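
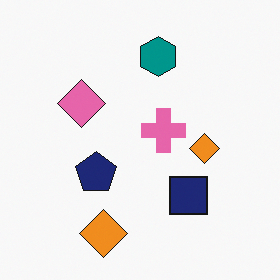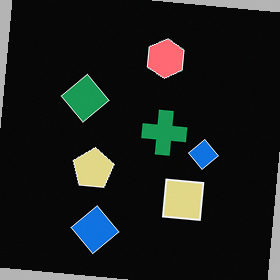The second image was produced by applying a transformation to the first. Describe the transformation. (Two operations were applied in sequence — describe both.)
The transformation is: color-inverted (negative), then rotated clockwise by a small amount.

The light background has become dark and every shape's color is its complement — a photographic negative. Every shape is tilted by the same angle and the image corners show triangular fill wedges — a whole-image rotation by a non-right angle.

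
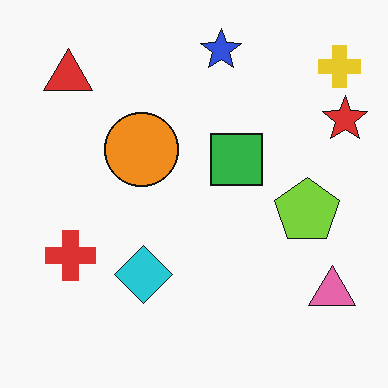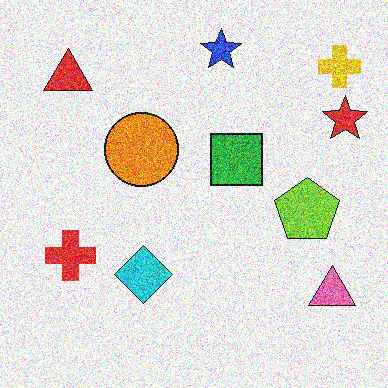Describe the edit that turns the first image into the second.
It was degraded with heavy additive noise.

Random speckle covers the whole image, including the flat background.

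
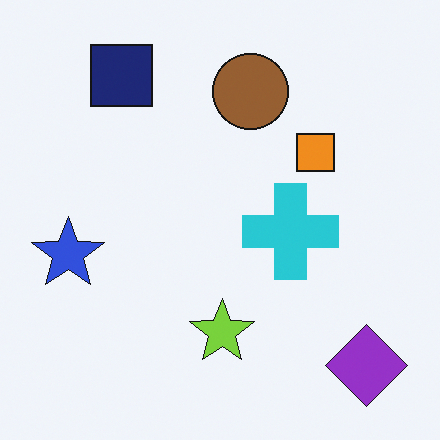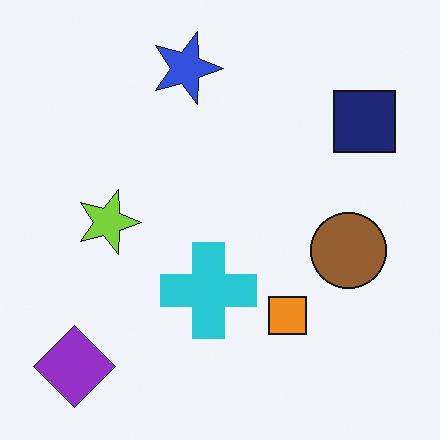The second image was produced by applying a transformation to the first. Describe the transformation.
It was rotated 90° clockwise.

The purple diamond sits in the bottom-right of the first image and the bottom-left of the second — consistent with a whole-image 90° clockwise rotation.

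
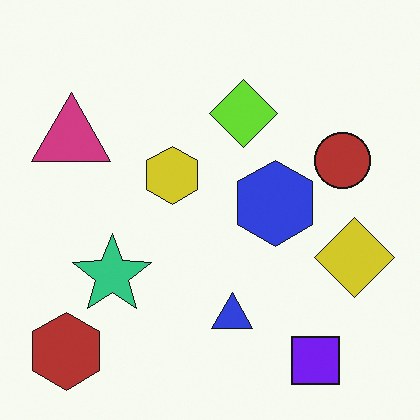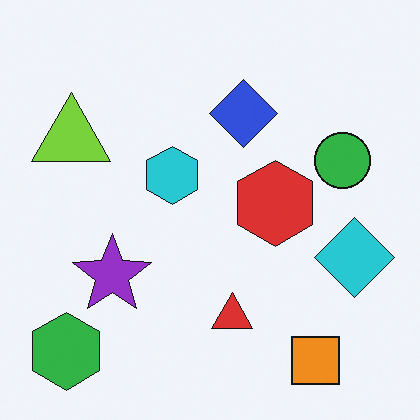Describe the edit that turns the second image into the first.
The first image is the second hue-shifted through roughly half the color wheel.

Every shape's color has rotated by the same amount around the hue wheel — a uniform hue shift.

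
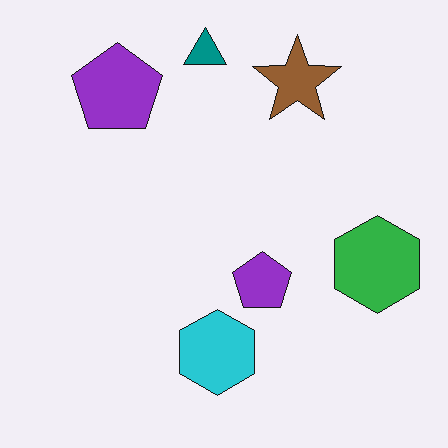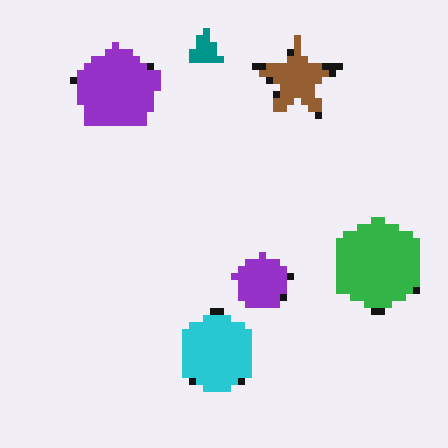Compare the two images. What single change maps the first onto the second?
The transformation is: pixelated into visible square blocks.

Shapes are reduced to large square blocks; fine edges and outlines are lost — a downscale-then-upscale (mosaic) effect.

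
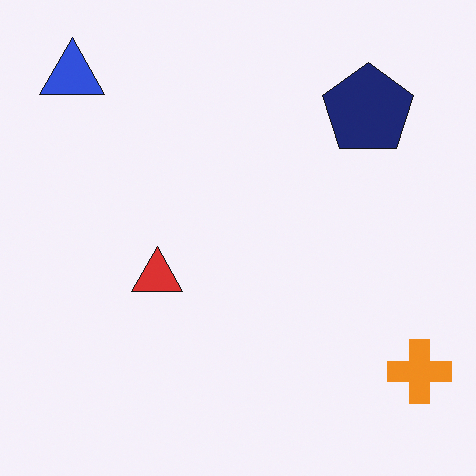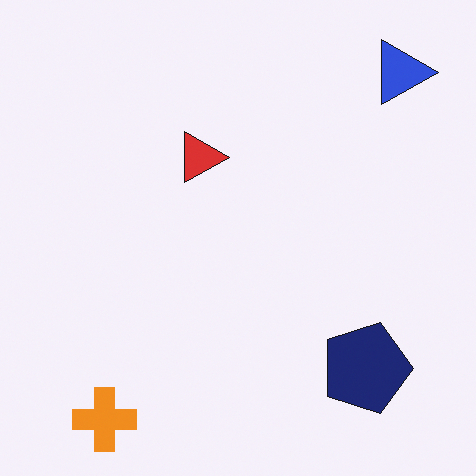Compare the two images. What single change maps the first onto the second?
Rotated 90° clockwise.

The blue triangle sits in the top-left of the first image and the top-right of the second — consistent with a whole-image 90° clockwise rotation.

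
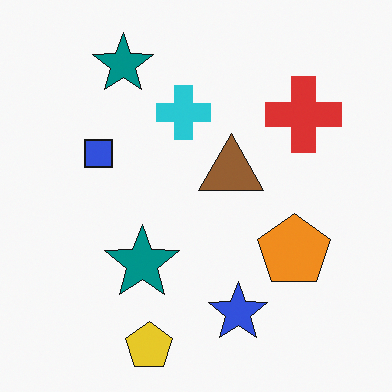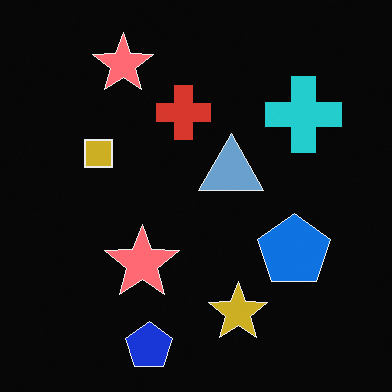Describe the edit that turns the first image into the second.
Color-inverted (negative).

The light background has become dark and every shape's color is its complement — a photographic negative.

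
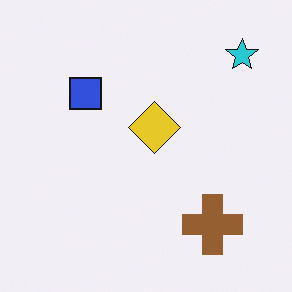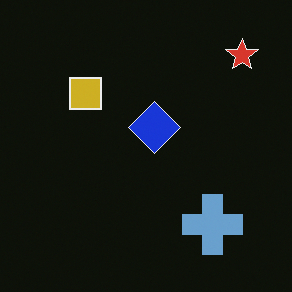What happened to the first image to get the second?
The image was color-inverted (negative).

The light background has become dark and every shape's color is its complement — a photographic negative.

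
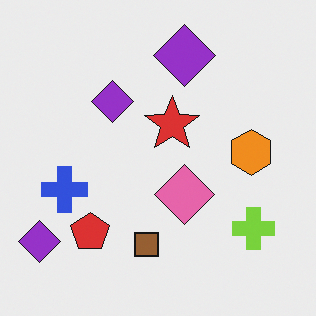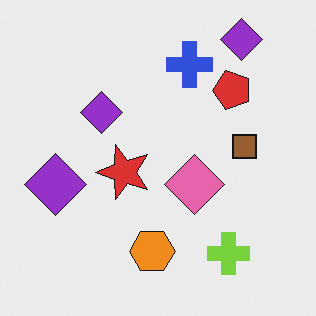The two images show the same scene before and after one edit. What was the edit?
It was transposed (reflected across the top-left ↔ bottom-right diagonal).

Shapes have swapped their row and column positions — what was in the top-right is now in the bottom-left — a diagonal reflection.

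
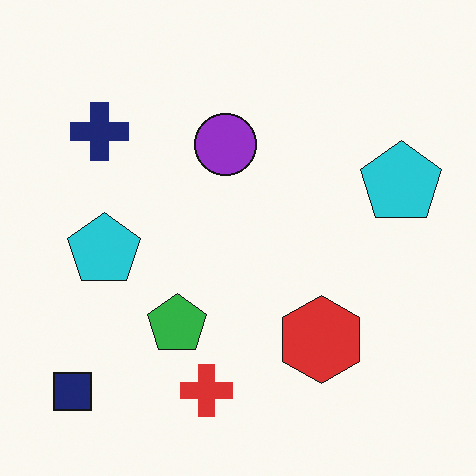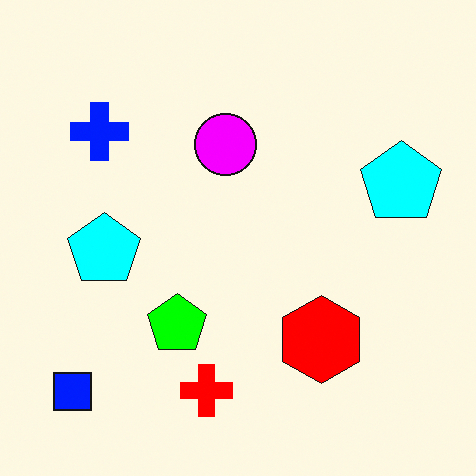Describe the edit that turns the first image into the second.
Heavily oversaturated.

All colors are more vivid — a global saturation change.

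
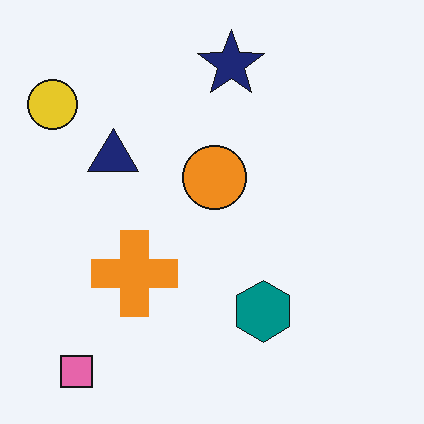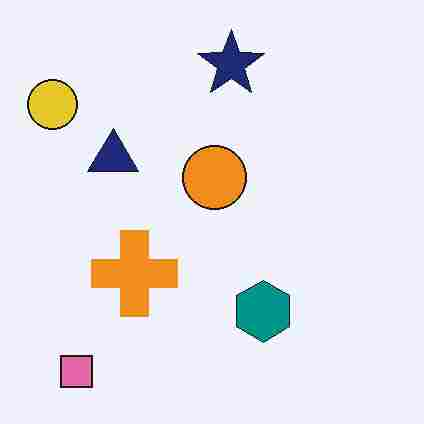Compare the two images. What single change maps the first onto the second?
It was heavily JPEG-compressed with obvious blocking artifacts.

Blocky 8×8 compression artifacts appear around shape edges and the flat background shows ringing — characteristic JPEG degradation.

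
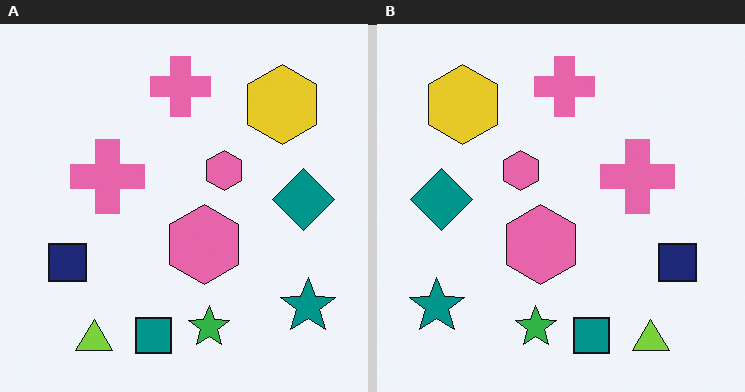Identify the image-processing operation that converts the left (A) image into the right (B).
The right (B) image is the left (A) flipped horizontally (left ↔ right).

The teal star is in the bottom-right of the left (A) image and the bottom-left of the right (B) — shapes on opposite sides of the vertical midline have swapped in a mirror flip.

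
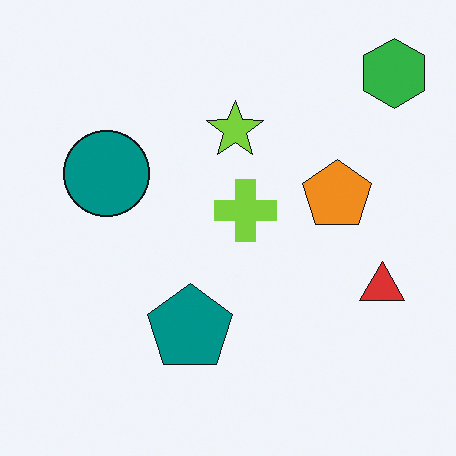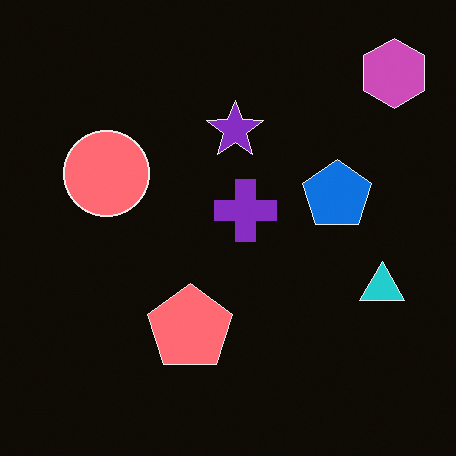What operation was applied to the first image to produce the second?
The image was color-inverted (negative).

The light background has become dark and every shape's color is its complement — a photographic negative.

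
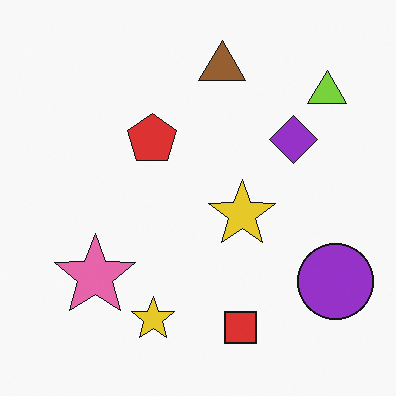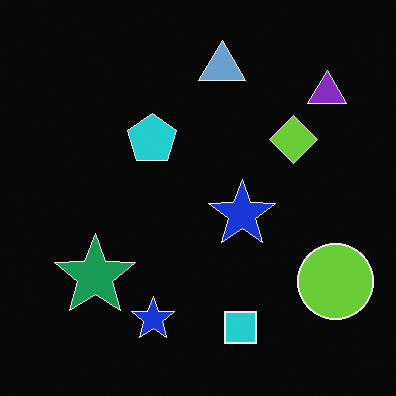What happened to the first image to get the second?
It was color-inverted (negative).

The light background has become dark and every shape's color is its complement — a photographic negative.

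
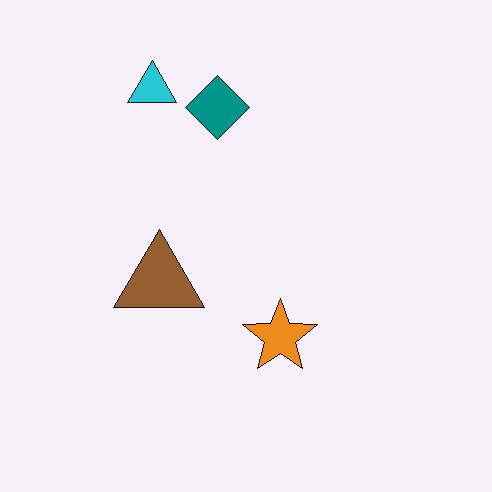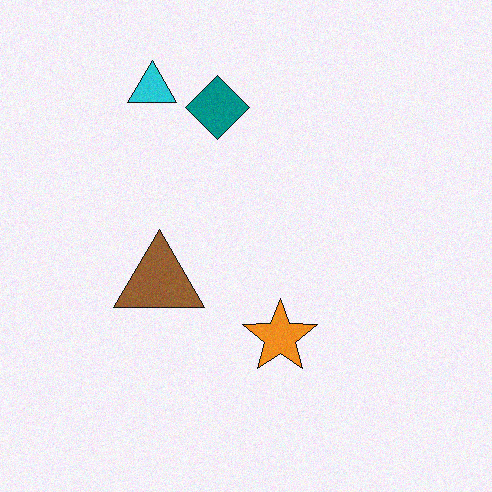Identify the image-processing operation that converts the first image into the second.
The second image is the first degraded with light additive noise.

Random speckle covers the whole image, including the flat background.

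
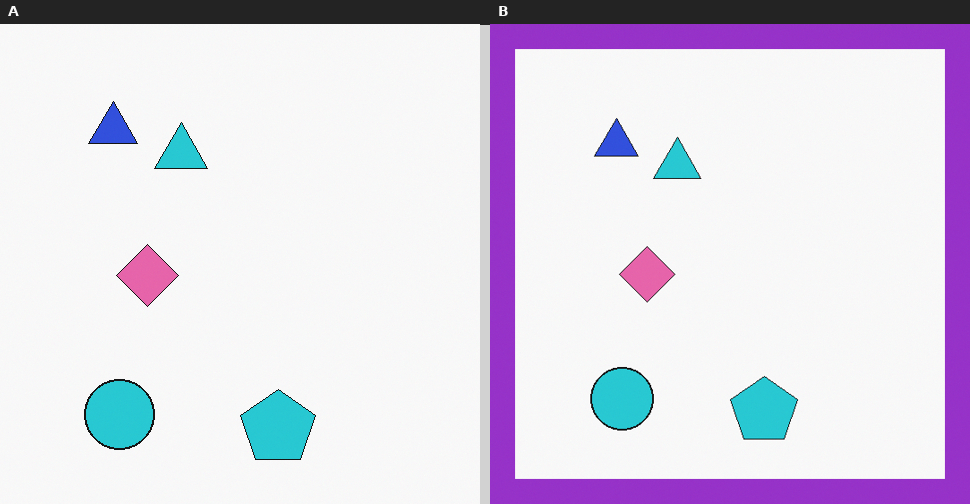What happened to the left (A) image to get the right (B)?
Framed with a purple border.

A solid purple frame runs around the edge of the right (B) image, with the content slightly shrunk inside it.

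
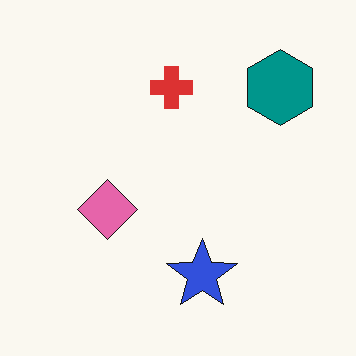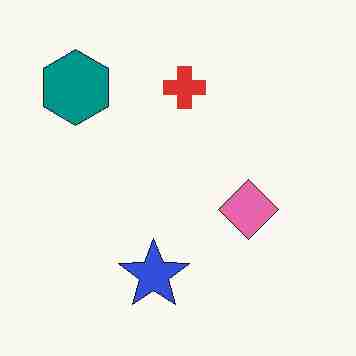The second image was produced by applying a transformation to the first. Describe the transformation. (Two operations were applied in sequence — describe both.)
The transformation is: flipped horizontally (left ↔ right), then degraded with heavy JPEG compression.

The teal hexagon is in the top-right of the first image and the top-left of the second — shapes on opposite sides of the vertical midline have swapped in a mirror flip. Blocky 8×8 compression artifacts appear around shape edges and the flat background shows ringing — characteristic JPEG degradation.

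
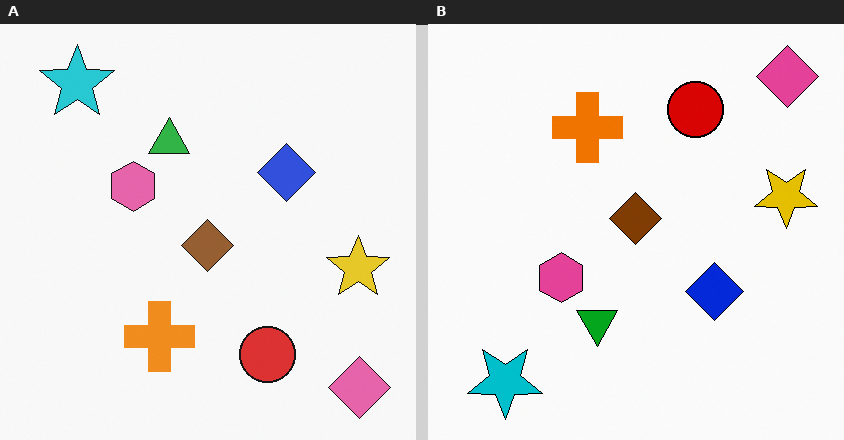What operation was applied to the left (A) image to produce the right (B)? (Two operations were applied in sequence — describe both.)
The image was given slightly increased contrast, then flipped vertically (top ↔ bottom).

Tones are pushed away from mid-grey across the whole image — a global contrast change. The pink diamond is in the bottom-right of the left (A) image and the top-right of the right (B) — shapes on opposite sides of the horizontal midline have swapped in a mirror flip.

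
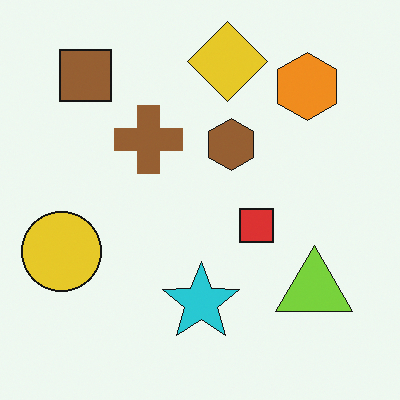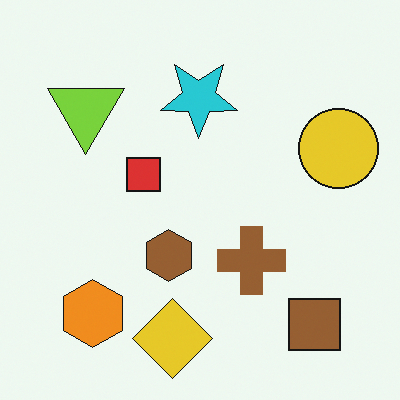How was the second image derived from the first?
The transformation is: rotated 180°.

The brown square sits in the top-left of the first image and the bottom-right of the second — consistent with a whole-image 180° rotation.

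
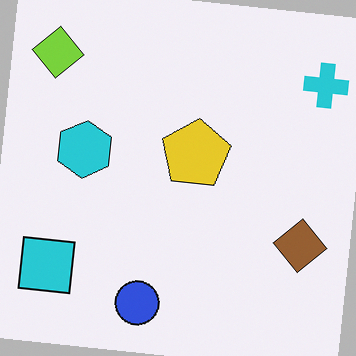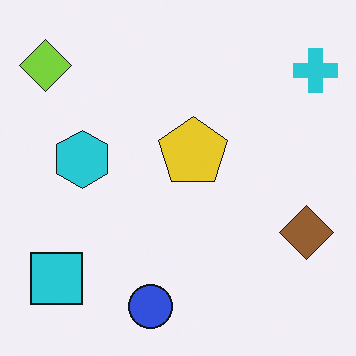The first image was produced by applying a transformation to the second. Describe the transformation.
This is the original image rotated clockwise by a slight angle.

Every shape is tilted by the same angle and the image corners show triangular fill wedges — a whole-image rotation by a non-right angle.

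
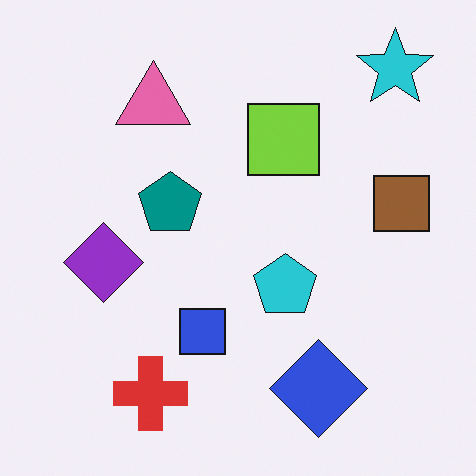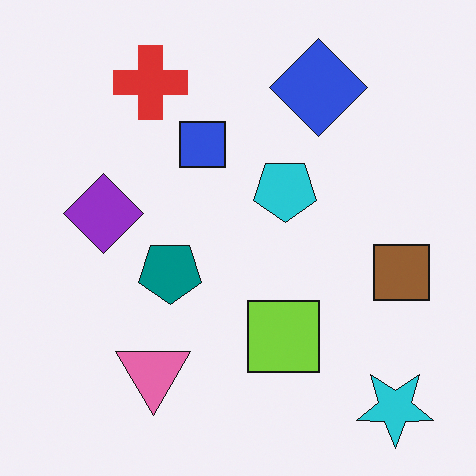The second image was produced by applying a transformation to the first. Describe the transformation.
Flipped vertically (top ↔ bottom).

The cyan star is in the top-right of the first image and the bottom-right of the second — shapes on opposite sides of the horizontal midline have swapped in a mirror flip.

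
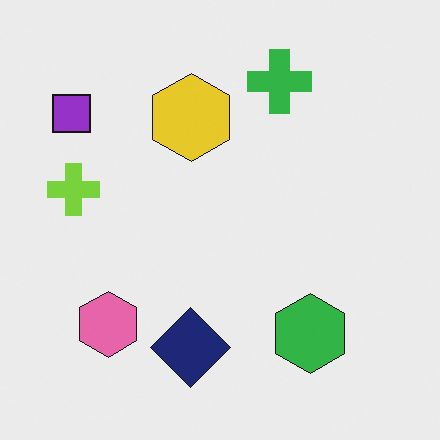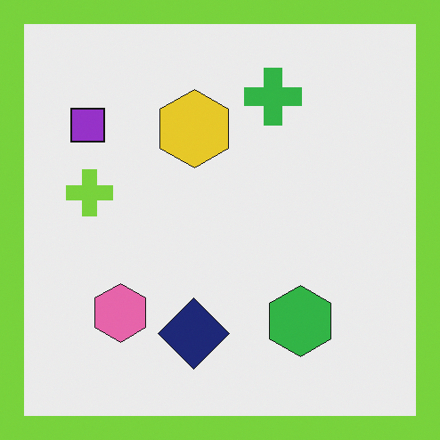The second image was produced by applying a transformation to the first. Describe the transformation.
The image was framed with a lime border.

A solid lime frame runs around the edge of the second image, with the content slightly shrunk inside it.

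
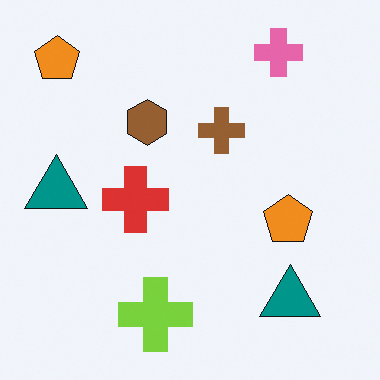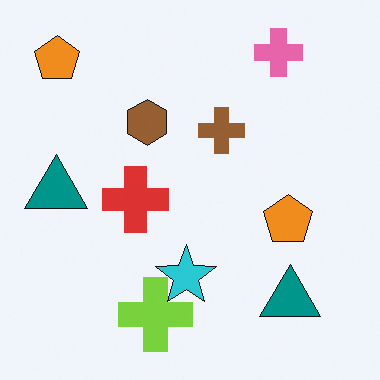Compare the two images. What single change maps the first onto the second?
It was overlaid with an additional cyan star.

A cyan star appears in the second image that is absent from the first.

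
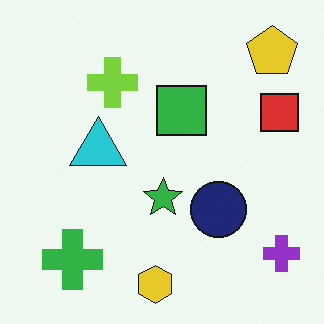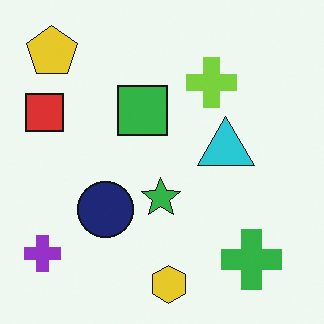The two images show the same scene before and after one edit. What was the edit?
The image was flipped horizontally (left ↔ right).

The purple cross is in the bottom-right of the first image and the bottom-left of the second — shapes on opposite sides of the vertical midline have swapped in a mirror flip.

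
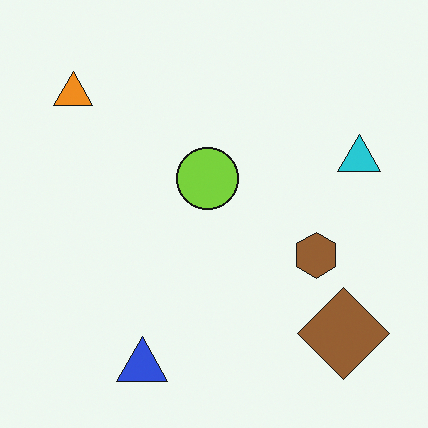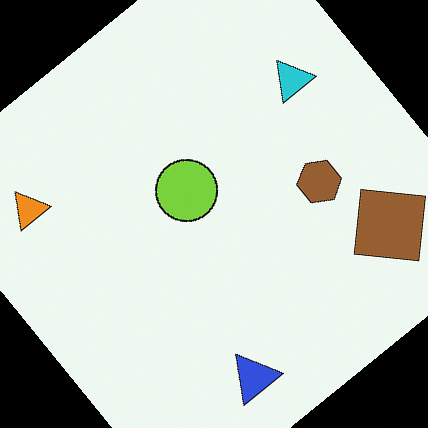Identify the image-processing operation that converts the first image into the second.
Rotated counter-clockwise by a large amount — several tens of degrees.

Every shape is tilted by the same angle and the image corners show triangular fill wedges — a whole-image rotation by a non-right angle.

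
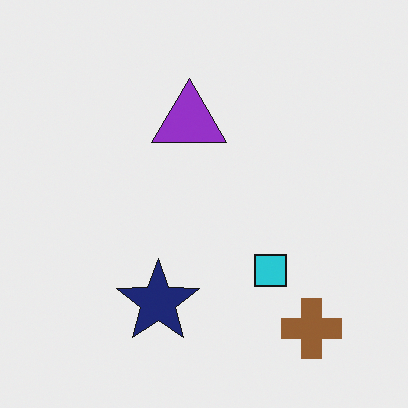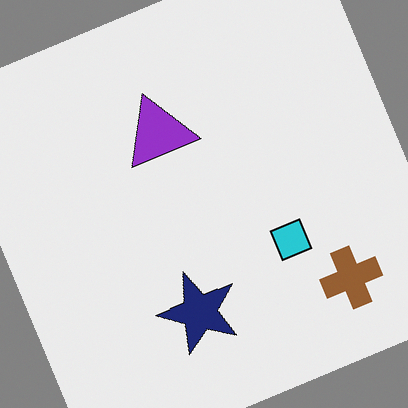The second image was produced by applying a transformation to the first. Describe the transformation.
It was rotated counter-clockwise by a moderate amount.

Every shape is tilted by the same angle and the image corners show triangular fill wedges — a whole-image rotation by a non-right angle.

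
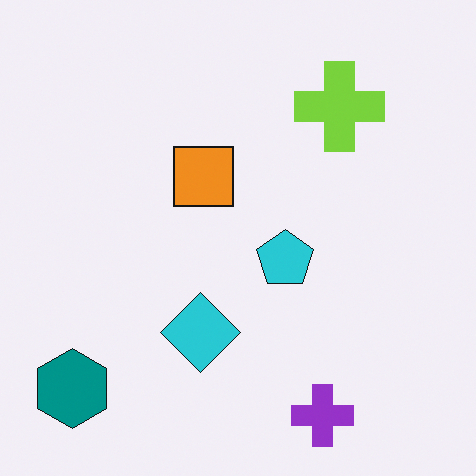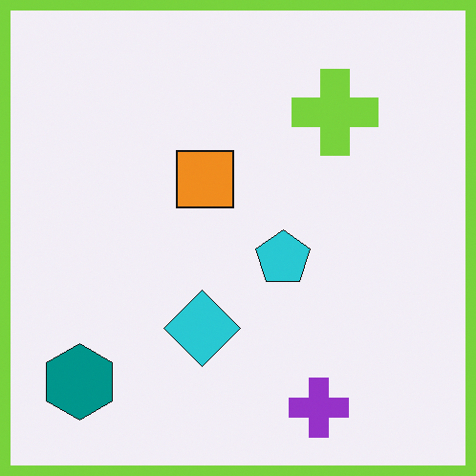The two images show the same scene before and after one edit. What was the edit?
Framed with a lime border.

A solid lime frame runs around the edge of the second image, with the content slightly shrunk inside it.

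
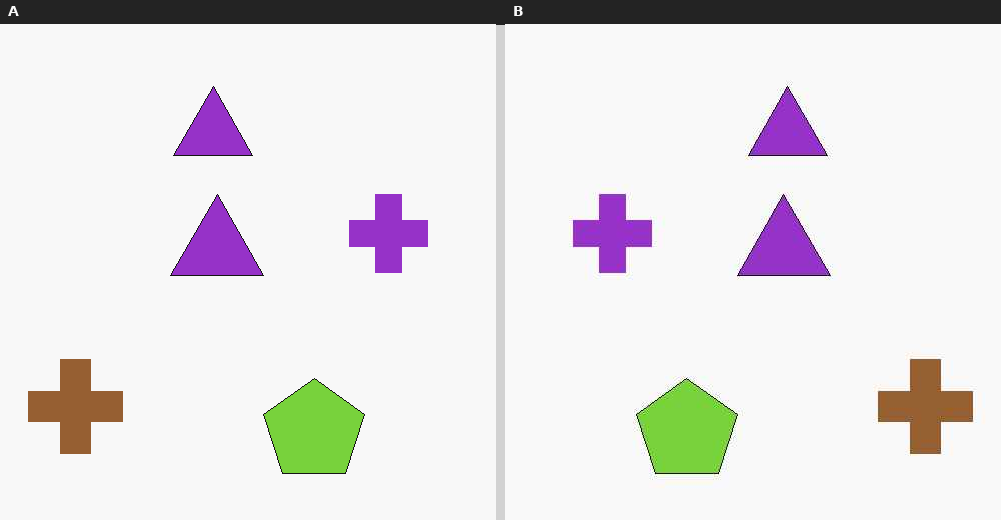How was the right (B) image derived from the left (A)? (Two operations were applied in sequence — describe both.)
This is the original image flipped horizontally (left ↔ right), then given moderate JPEG compression.

The brown cross is in the bottom-left of the left (A) image and the bottom-right of the right (B) — shapes on opposite sides of the vertical midline have swapped in a mirror flip. Blocky 8×8 compression artifacts appear around shape edges and the flat background shows ringing — characteristic JPEG degradation.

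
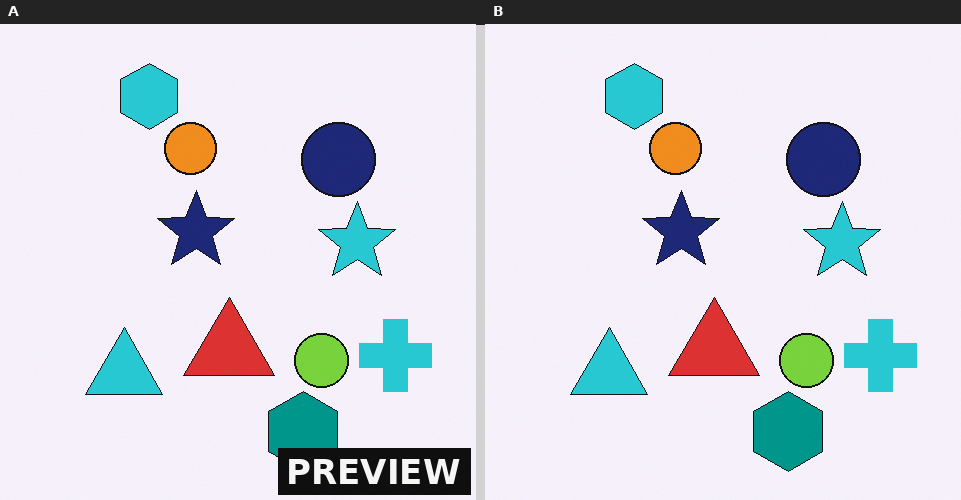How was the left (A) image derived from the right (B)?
The transformation is: watermarked with the text "PREVIEW" in the lower-right corner.

A dark label reading "PREVIEW" appears in the lower-right corner.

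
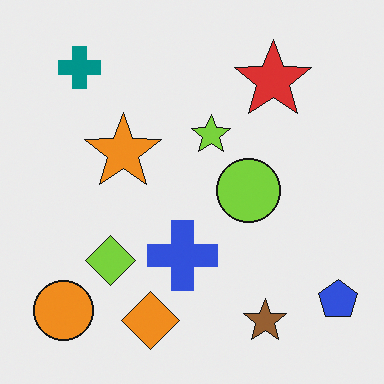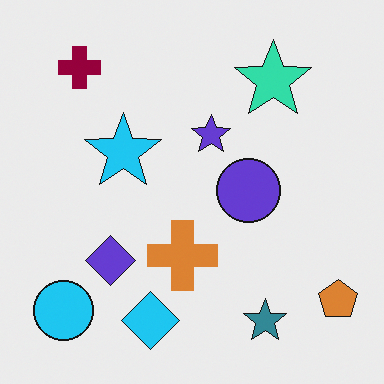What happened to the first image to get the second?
The second image is the first hue-shifted by a large amount.

Every shape's color has rotated by the same amount around the hue wheel — a uniform hue shift.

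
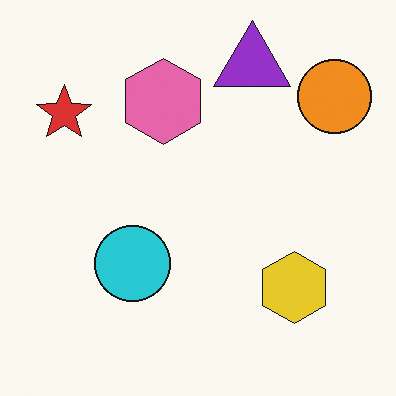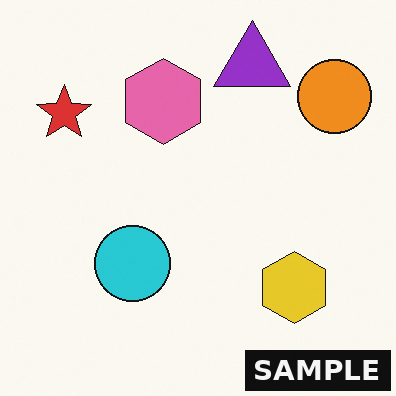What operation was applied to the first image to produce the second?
It was watermarked with the text "SAMPLE" in the lower-right corner.

A dark label reading "SAMPLE" appears in the lower-right corner.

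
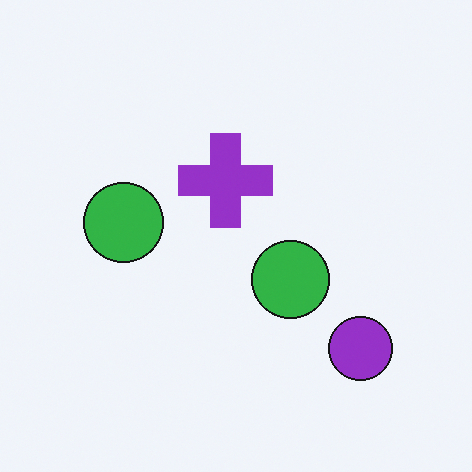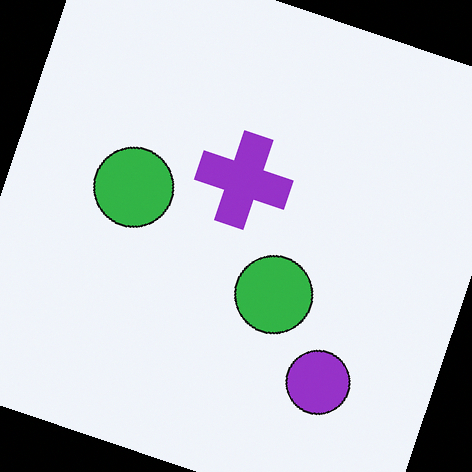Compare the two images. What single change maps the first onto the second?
The image was rotated clockwise by a moderate amount.

Every shape is tilted by the same angle and the image corners show triangular fill wedges — a whole-image rotation by a non-right angle.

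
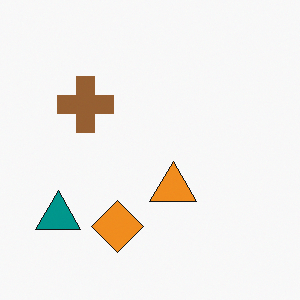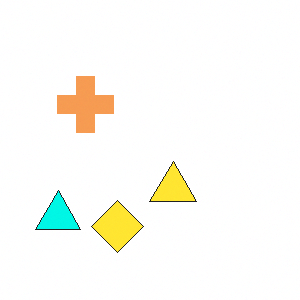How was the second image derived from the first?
The transformation is: brightened a lot.

Every pixel — background and shapes alike — is uniformly brightened.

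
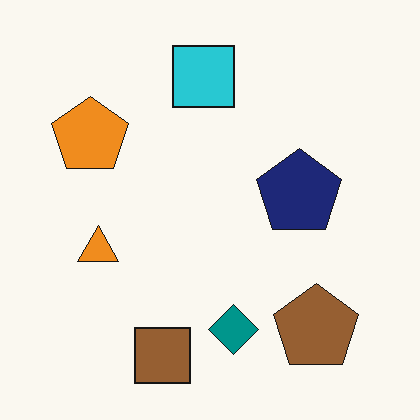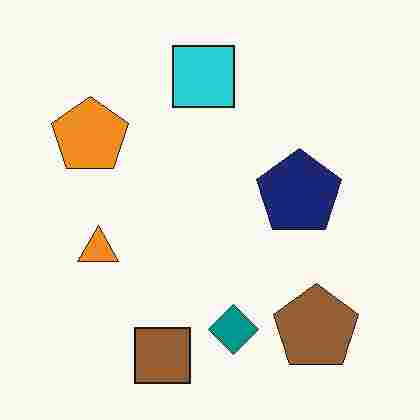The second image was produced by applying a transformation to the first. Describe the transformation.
This is the original image heavily JPEG-compressed with obvious blocking artifacts.

Blocky 8×8 compression artifacts appear around shape edges and the flat background shows ringing — characteristic JPEG degradation.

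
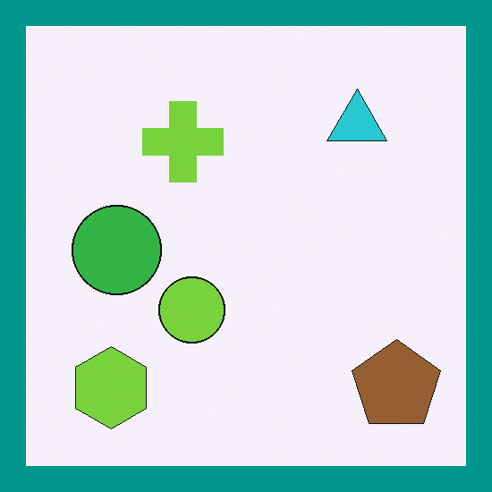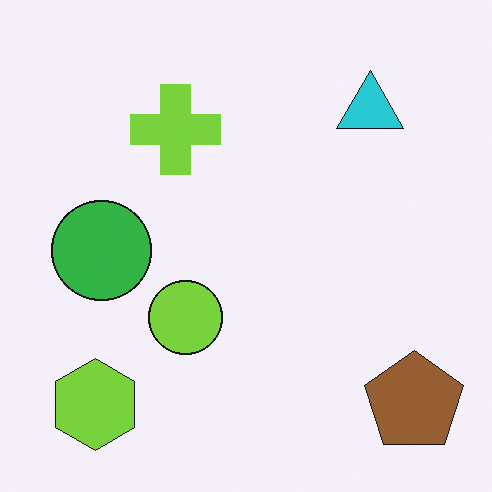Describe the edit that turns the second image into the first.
It was framed with a teal border.

A solid teal frame runs around the edge of the first image, with the content slightly shrunk inside it.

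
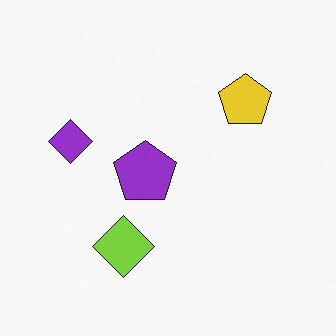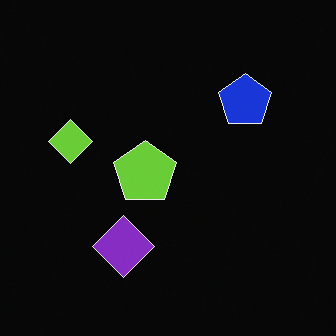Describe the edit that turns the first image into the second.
The second image is the first color-inverted (negative).

The light background has become dark and every shape's color is its complement — a photographic negative.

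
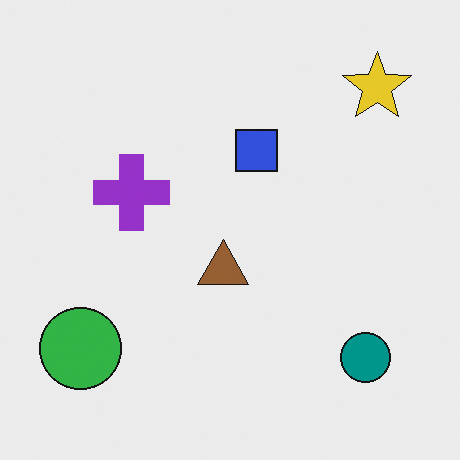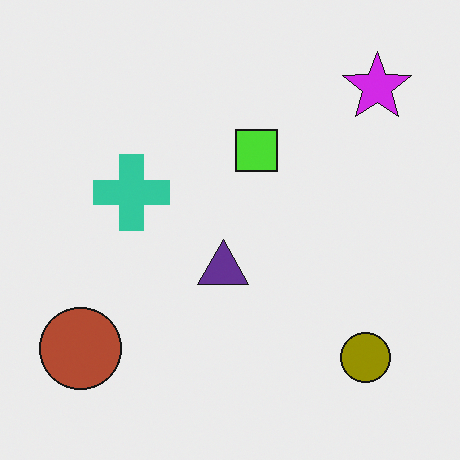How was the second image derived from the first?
The second image is the first hue-shifted through roughly half the color wheel.

Every shape's color has rotated by the same amount around the hue wheel — a uniform hue shift.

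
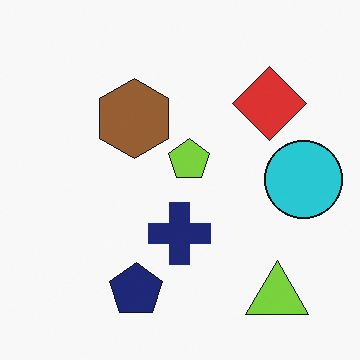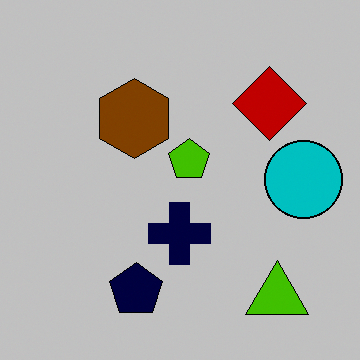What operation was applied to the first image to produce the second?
This is the original image aggressively posterized.

Each flat color has snapped to a coarser quantized level — most visibly, the near-white background has dropped to a flat grey.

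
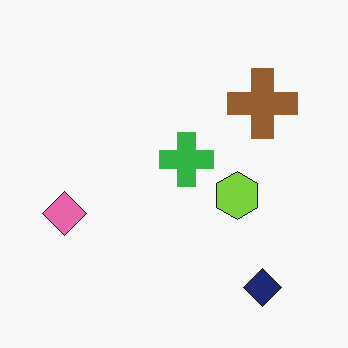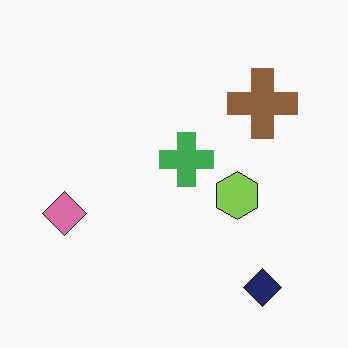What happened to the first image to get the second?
Slightly desaturated.

All colors are more muted and greyish — a global saturation change.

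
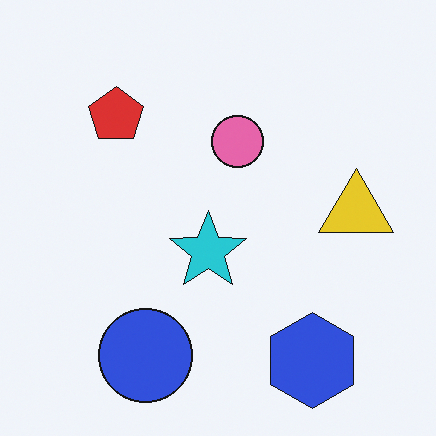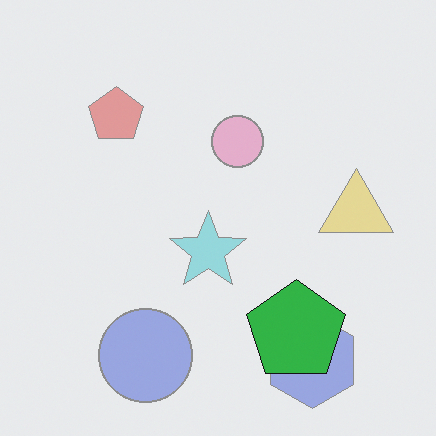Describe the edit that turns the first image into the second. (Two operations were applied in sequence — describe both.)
The transformation is: washed out (contrast reduced), then overlaid with an additional green pentagon.

Tones are pushed toward mid-grey across the whole image — a global contrast change. A green pentagon appears in the second image that is absent from the first.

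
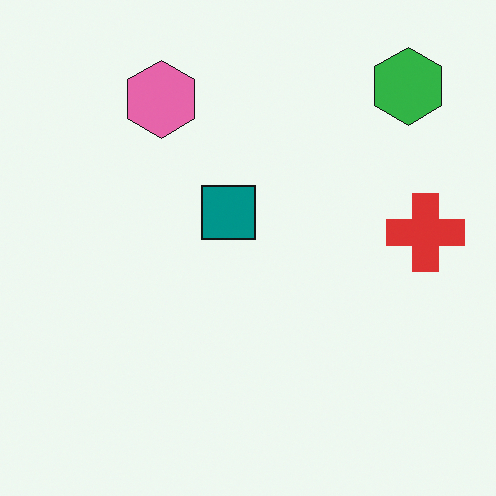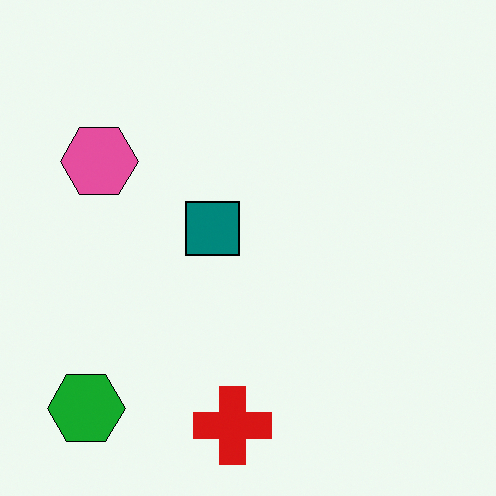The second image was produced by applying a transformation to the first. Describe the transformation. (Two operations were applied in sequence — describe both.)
It was transposed (reflected across the top-left ↔ bottom-right diagonal), then given slightly increased contrast.

Shapes have swapped their row and column positions — what was in the top-right is now in the bottom-left — a diagonal reflection. Tones are pushed away from mid-grey across the whole image — a global contrast change.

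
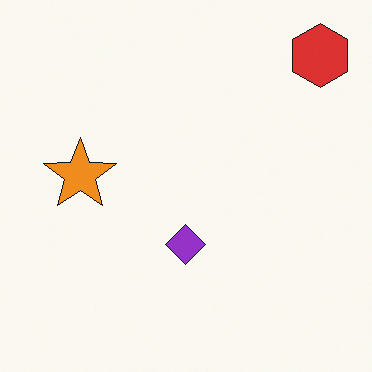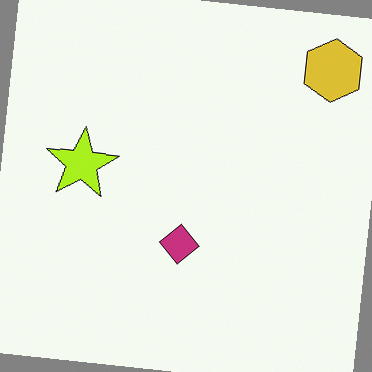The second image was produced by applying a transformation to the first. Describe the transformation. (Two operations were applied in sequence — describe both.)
The image was hue-shifted by a small amount, then rotated clockwise by a few degrees.

Every shape's color has rotated by the same amount around the hue wheel — a uniform hue shift. Every shape is tilted by the same angle and the image corners show triangular fill wedges — a whole-image rotation by a non-right angle.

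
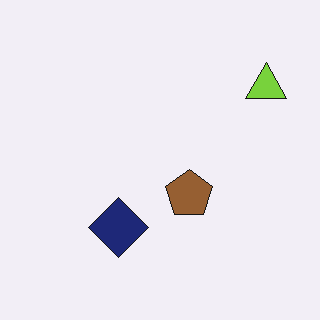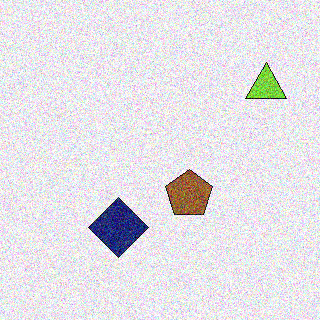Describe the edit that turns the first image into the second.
Degraded with strong gaussian noise.

Random speckle covers the whole image, including the flat background.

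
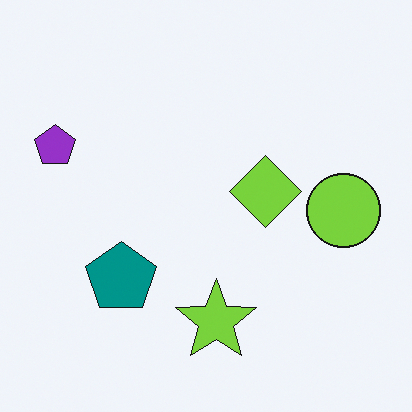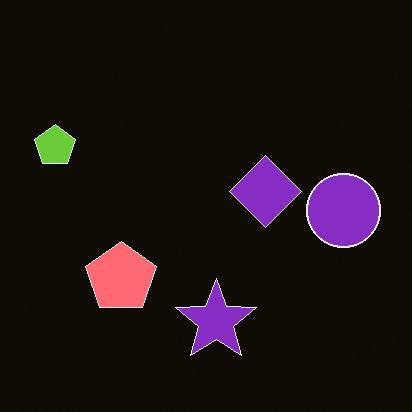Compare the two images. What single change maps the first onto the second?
This is the original image color-inverted (negative).

The light background has become dark and every shape's color is its complement — a photographic negative.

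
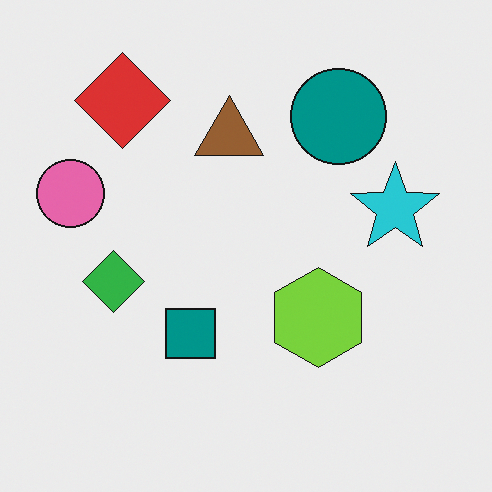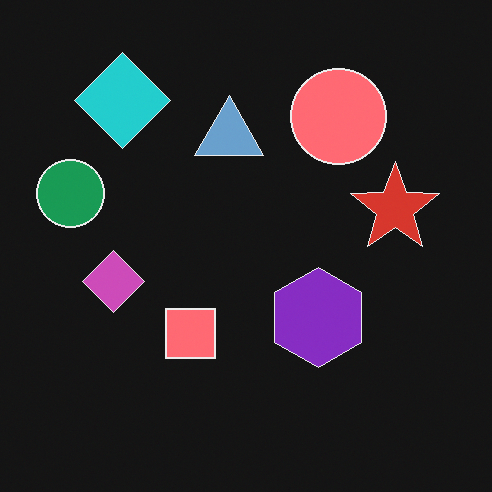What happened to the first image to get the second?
Color-inverted (negative).

The light background has become dark and every shape's color is its complement — a photographic negative.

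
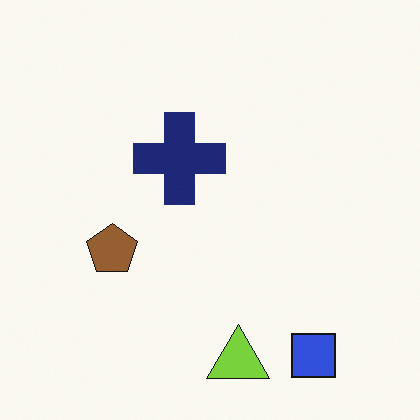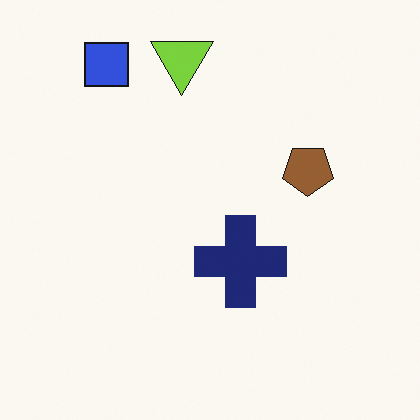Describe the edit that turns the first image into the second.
The image was rotated 180°.

The blue square sits in the bottom-right of the first image and the top-left of the second — consistent with a whole-image 180° rotation.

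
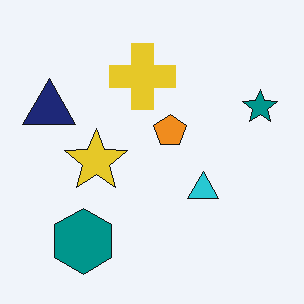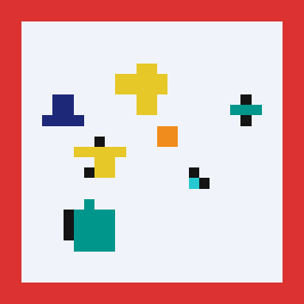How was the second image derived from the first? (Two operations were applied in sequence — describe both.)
The image was heavily pixelated into large blocks, then framed with a red border.

Shapes are reduced to large square blocks; fine edges and outlines are lost — a downscale-then-upscale (mosaic) effect. A solid red frame runs around the edge of the second image, with the content slightly shrunk inside it.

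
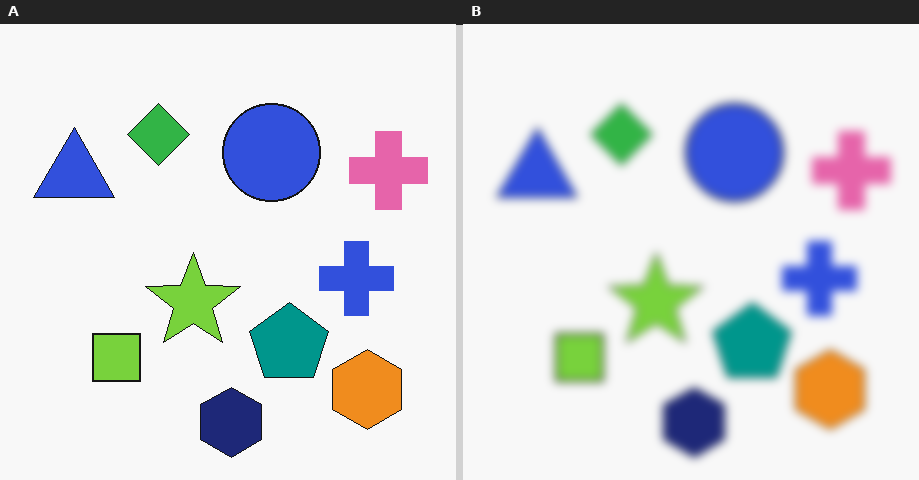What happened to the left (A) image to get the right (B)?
It was noticeably gaussian-blurred.

Shape edges and outlines are uniformly softened across the whole image.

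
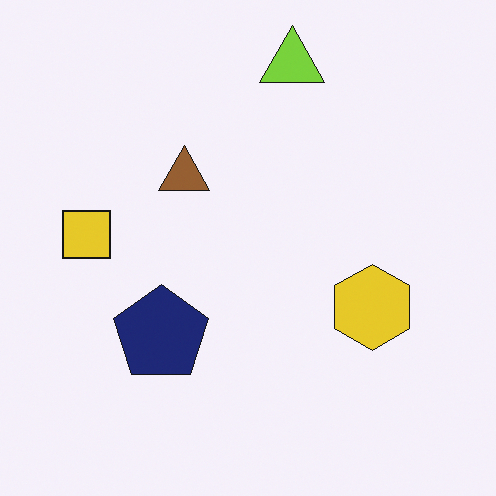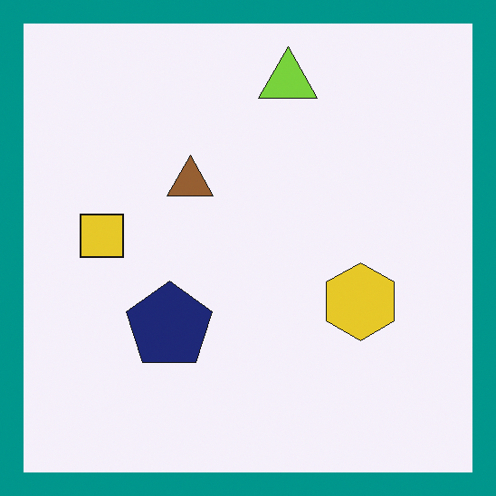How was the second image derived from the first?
The image was framed with a teal border.

A solid teal frame runs around the edge of the second image, with the content slightly shrunk inside it.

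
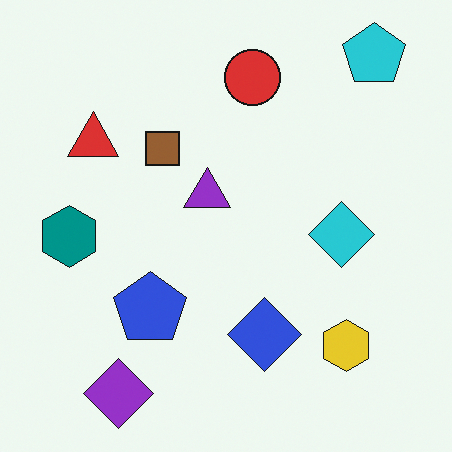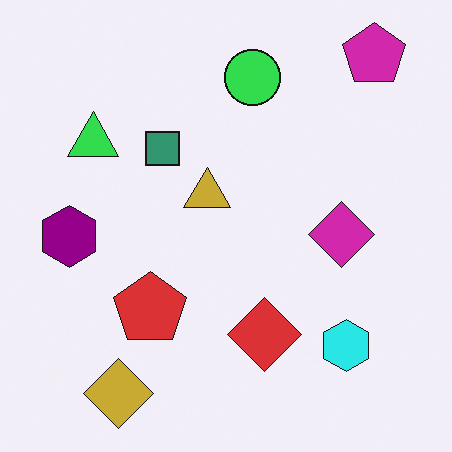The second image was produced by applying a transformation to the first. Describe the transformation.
The image was hue-shifted by a moderate amount.

Every shape's color has rotated by the same amount around the hue wheel — a uniform hue shift.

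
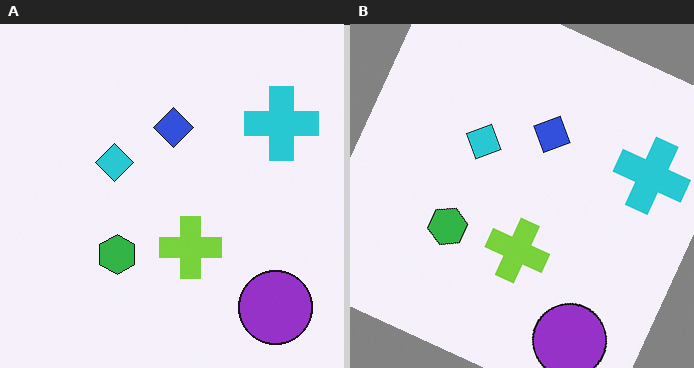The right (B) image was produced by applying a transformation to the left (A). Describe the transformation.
It was rotated clockwise by a moderate amount.

Every shape is tilted by the same angle and the image corners show triangular fill wedges — a whole-image rotation by a non-right angle.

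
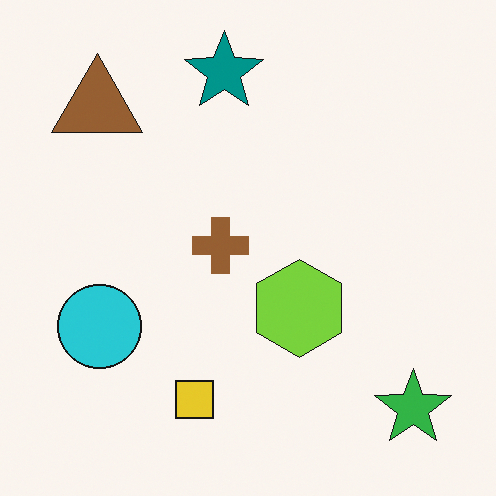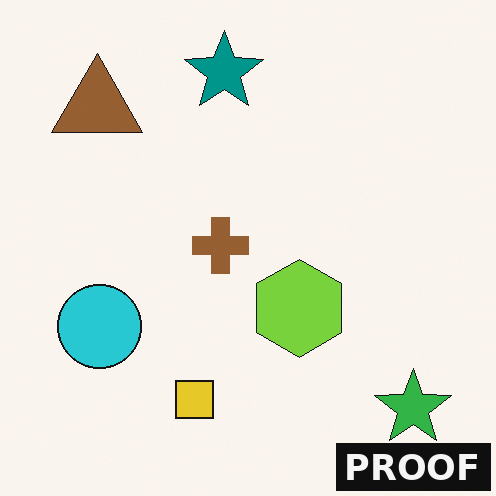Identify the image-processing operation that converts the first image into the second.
The second image is the first watermarked with the text "PROOF" in the lower-right corner.

A dark label reading "PROOF" appears in the lower-right corner.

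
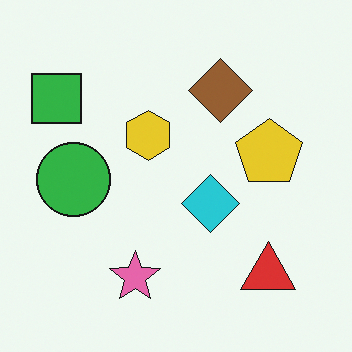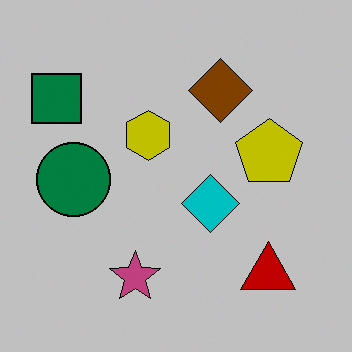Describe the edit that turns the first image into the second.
It was heavily posterized to just a handful of flat colors.

Each flat color has snapped to a coarser quantized level — most visibly, the near-white background has dropped to a flat grey.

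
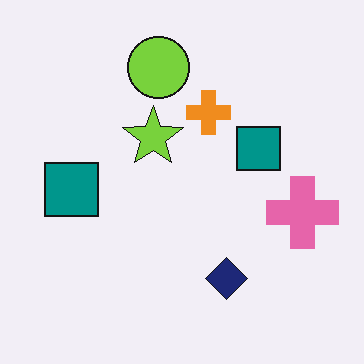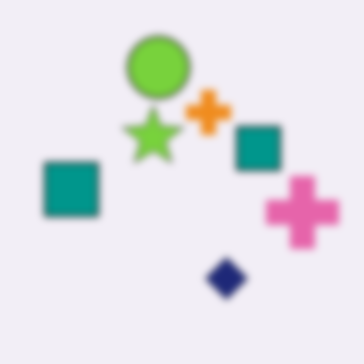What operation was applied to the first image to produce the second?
It was moderately blurred.

Shape edges and outlines are uniformly softened across the whole image.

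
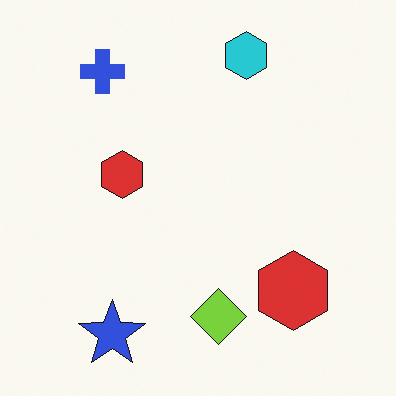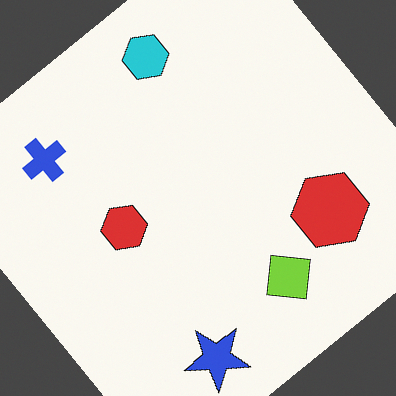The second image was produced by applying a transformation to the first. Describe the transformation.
The image was rotated counter-clockwise by a large amount — several tens of degrees.

Every shape is tilted by the same angle and the image corners show triangular fill wedges — a whole-image rotation by a non-right angle.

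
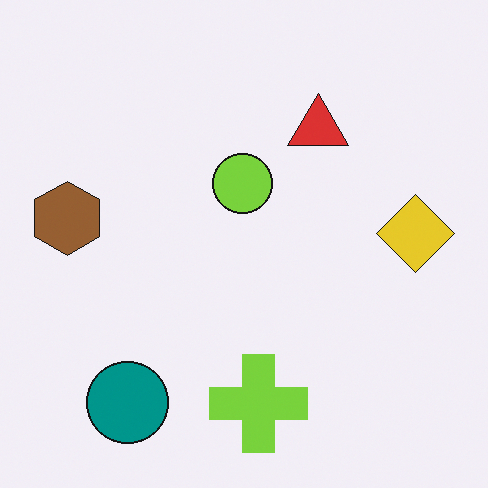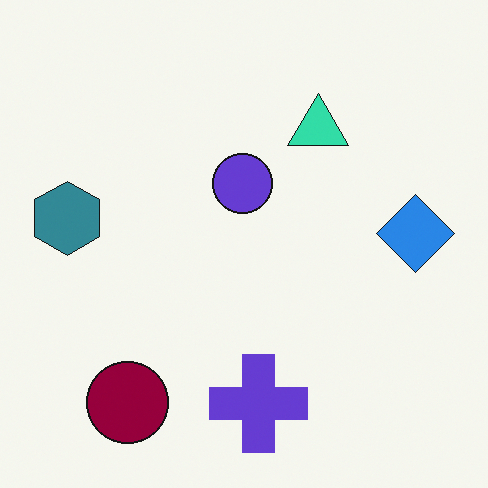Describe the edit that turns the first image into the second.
The image was hue-shifted through roughly half the color wheel.

Every shape's color has rotated by the same amount around the hue wheel — a uniform hue shift.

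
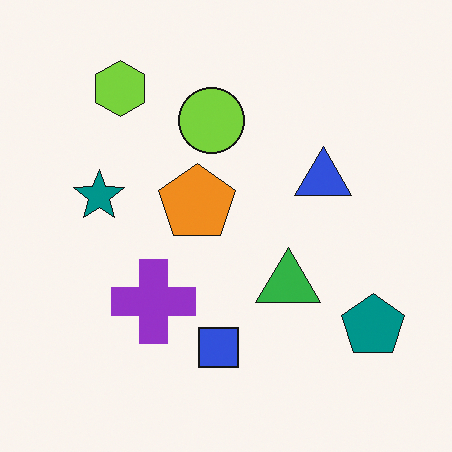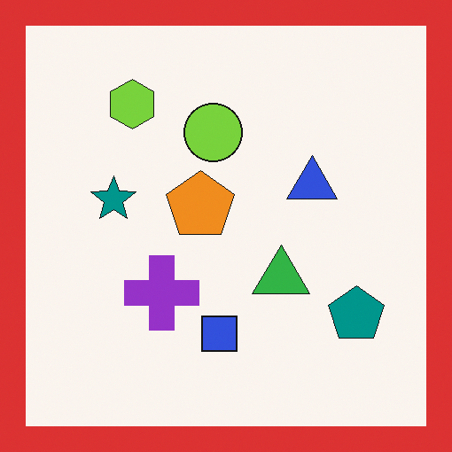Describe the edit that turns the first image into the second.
The image was framed with a red border.

A solid red frame runs around the edge of the second image, with the content slightly shrunk inside it.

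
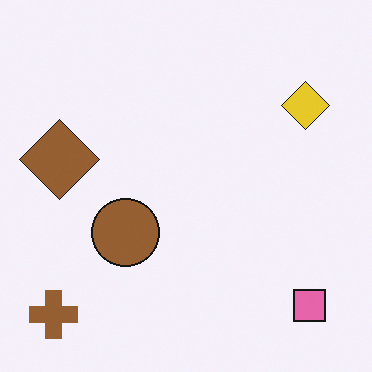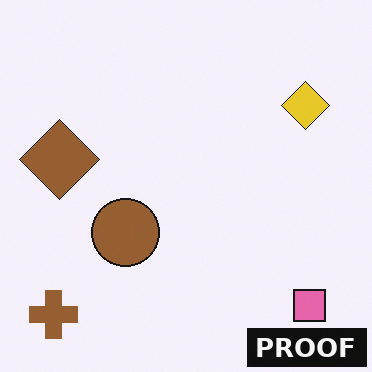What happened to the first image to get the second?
It was watermarked with the text "PROOF" in the lower-right corner.

A dark label reading "PROOF" appears in the lower-right corner.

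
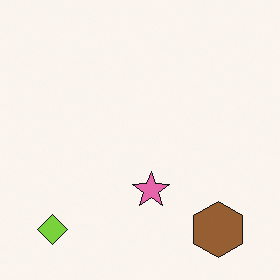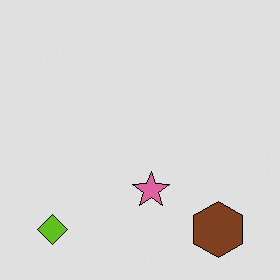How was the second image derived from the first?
The transformation is: moderately posterized.

Each flat color has snapped to a coarser quantized level — most visibly, the near-white background has dropped to a flat grey.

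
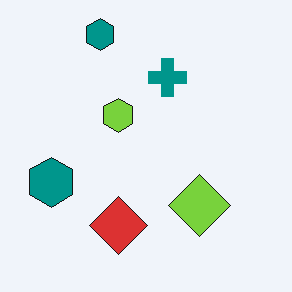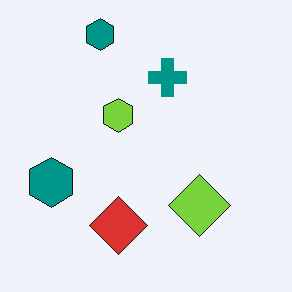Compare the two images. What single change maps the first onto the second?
The transformation is: JPEG-compressed with visible artifacts.

Blocky 8×8 compression artifacts appear around shape edges and the flat background shows ringing — characteristic JPEG degradation.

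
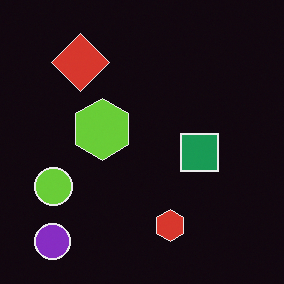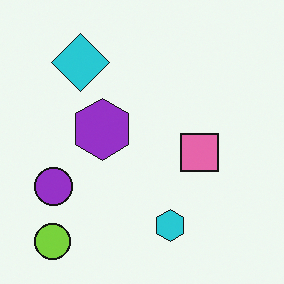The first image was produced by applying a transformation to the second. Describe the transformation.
The image was color-inverted (negative).

The light background has become dark and every shape's color is its complement — a photographic negative.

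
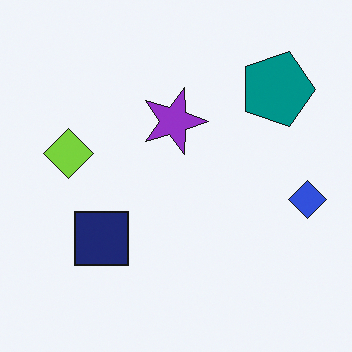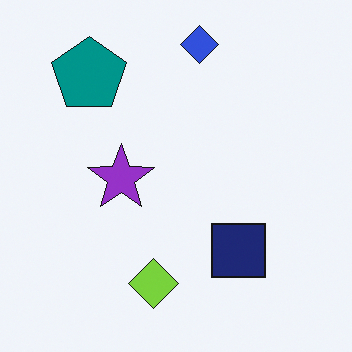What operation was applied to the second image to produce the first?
The transformation is: rotated 90° clockwise.

The blue diamond sits in the top of the second image and the right of the first — consistent with a whole-image 90° clockwise rotation.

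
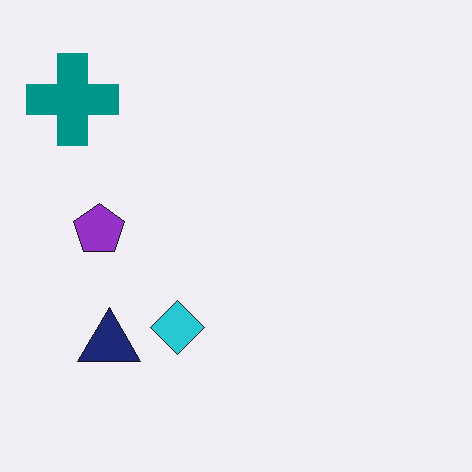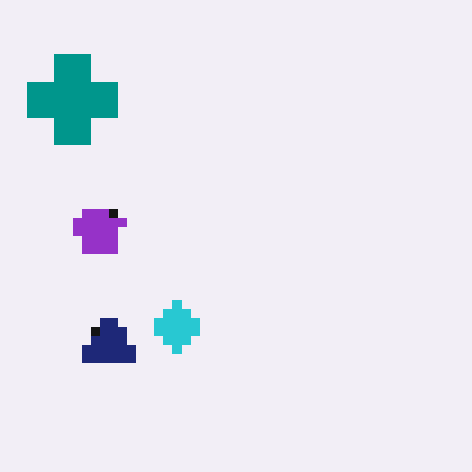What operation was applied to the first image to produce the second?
It was coarsely pixelated.

Shapes are reduced to large square blocks; fine edges and outlines are lost — a downscale-then-upscale (mosaic) effect.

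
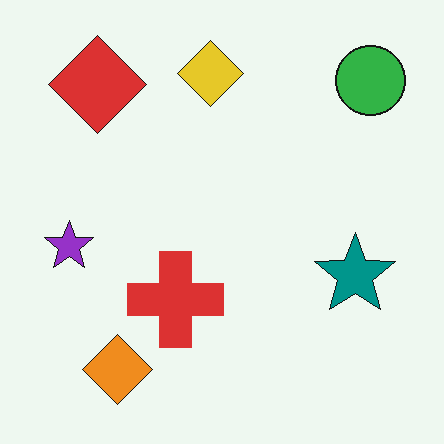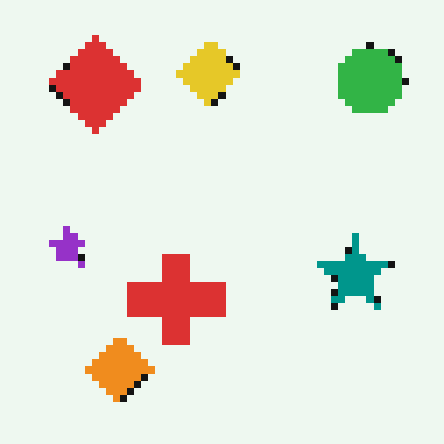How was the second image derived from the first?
The second image is the first pixelated into visible square blocks.

Shapes are reduced to large square blocks; fine edges and outlines are lost — a downscale-then-upscale (mosaic) effect.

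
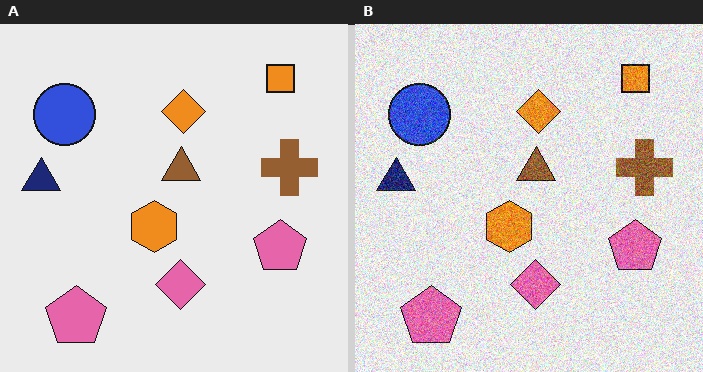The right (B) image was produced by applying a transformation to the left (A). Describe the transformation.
It was degraded with heavy additive noise.

Random speckle covers the whole image, including the flat background.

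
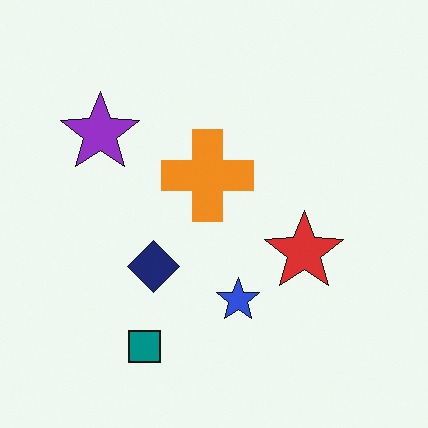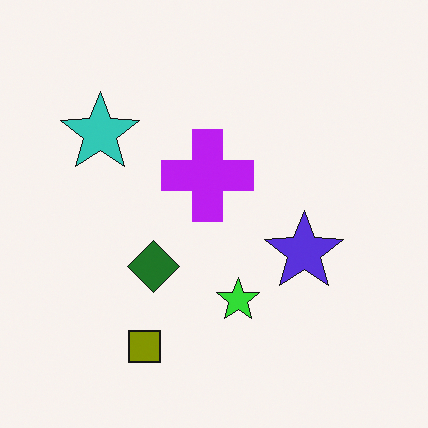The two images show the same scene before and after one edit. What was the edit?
The transformation is: hue-shifted by a large amount.

Every shape's color has rotated by the same amount around the hue wheel — a uniform hue shift.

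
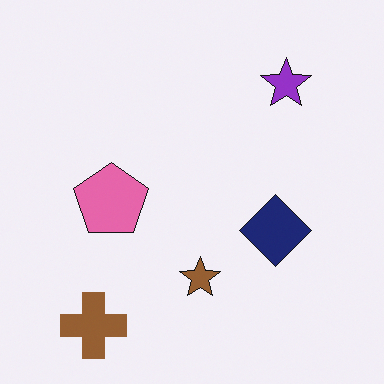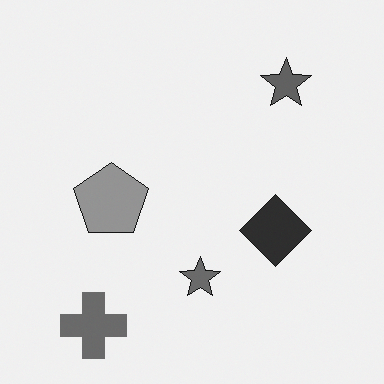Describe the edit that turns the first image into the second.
Converted to grayscale.

All color is removed — every shape is now a shade of grey.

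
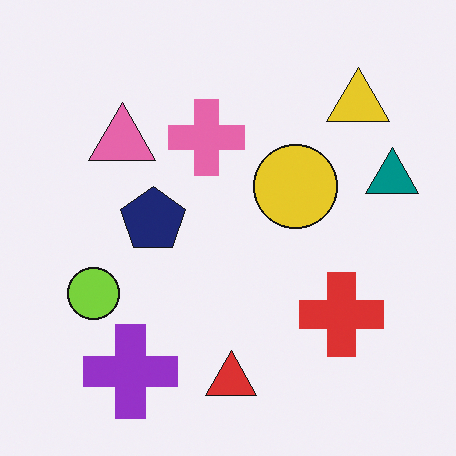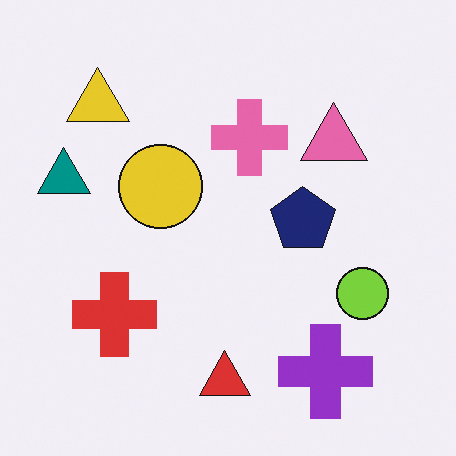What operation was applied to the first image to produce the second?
The transformation is: flipped horizontally (left ↔ right).

The teal triangle is in the right of the first image and the left of the second — shapes on opposite sides of the vertical midline have swapped in a mirror flip.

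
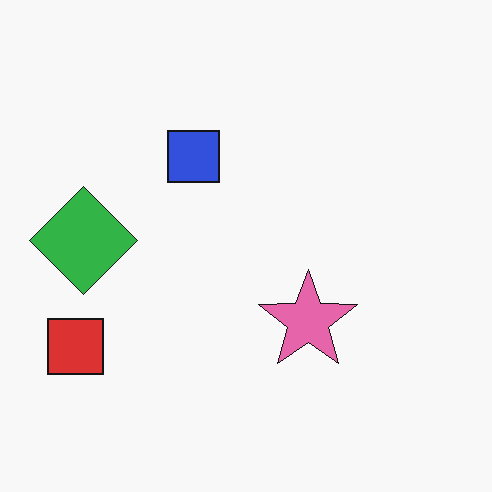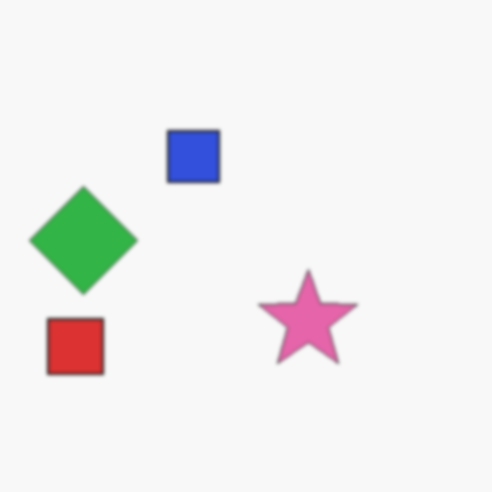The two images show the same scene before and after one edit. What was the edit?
The image was lightly blurred.

Shape edges and outlines are uniformly softened across the whole image.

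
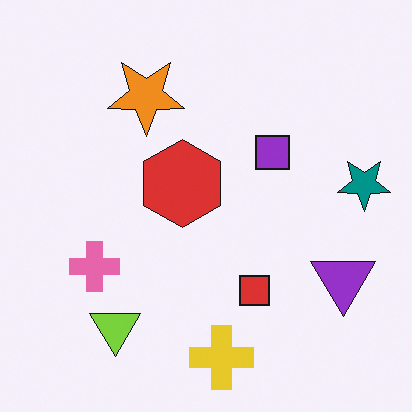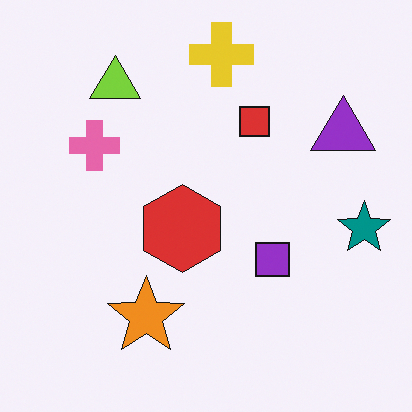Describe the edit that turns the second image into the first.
The first image is the second flipped vertically (top ↔ bottom).

The yellow cross is in the top of the second image and the bottom of the first — shapes on opposite sides of the horizontal midline have swapped in a mirror flip.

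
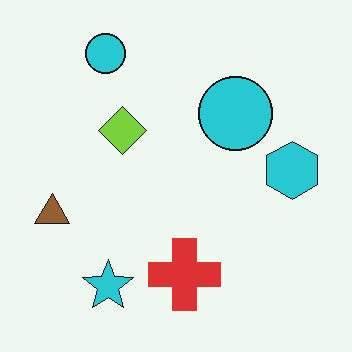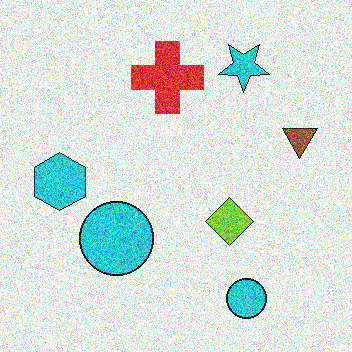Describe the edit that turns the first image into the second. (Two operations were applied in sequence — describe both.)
This is the original image degraded with heavy additive noise, then rotated 180°.

Random speckle covers the whole image, including the flat background. The brown triangle sits in the left of the first image and the right of the second — consistent with a whole-image 180° rotation.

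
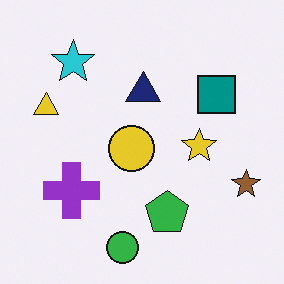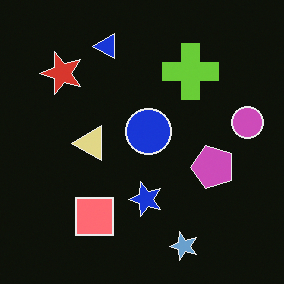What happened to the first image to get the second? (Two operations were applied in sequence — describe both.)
The image was transposed (reflected across the top-left ↔ bottom-right diagonal), then color-inverted (negative).

Shapes have swapped their row and column positions — what was in the top-right is now in the bottom-left — a diagonal reflection. The light background has become dark and every shape's color is its complement — a photographic negative.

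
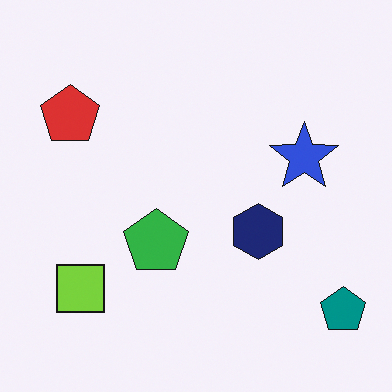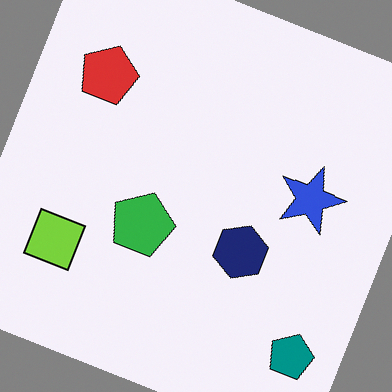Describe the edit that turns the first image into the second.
It was rotated clockwise by a moderate amount.

Every shape is tilted by the same angle and the image corners show triangular fill wedges — a whole-image rotation by a non-right angle.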